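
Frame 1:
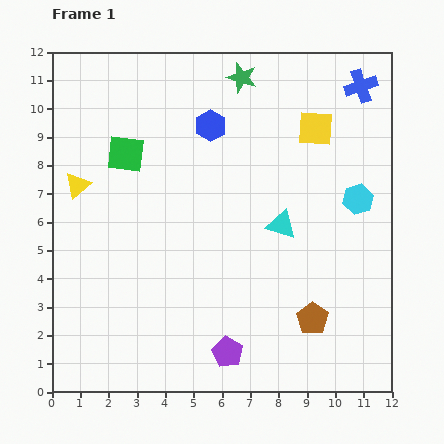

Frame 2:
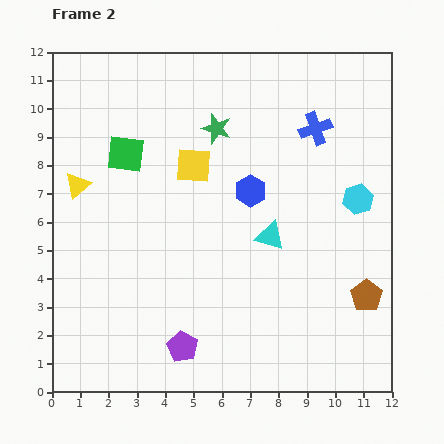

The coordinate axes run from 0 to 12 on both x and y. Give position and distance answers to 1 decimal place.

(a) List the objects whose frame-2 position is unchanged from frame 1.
the yellow triangle, the cyan hexagon, the green square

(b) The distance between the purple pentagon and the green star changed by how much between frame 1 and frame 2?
-1.9

Distance in frame 1: 9.7. Distance in frame 2: 7.8.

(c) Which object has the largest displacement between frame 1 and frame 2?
the yellow square

(moved 4.5; next 2.7)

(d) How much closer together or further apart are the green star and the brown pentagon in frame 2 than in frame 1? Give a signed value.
-1.0

Distance in frame 1: 8.9. Distance in frame 2: 7.9.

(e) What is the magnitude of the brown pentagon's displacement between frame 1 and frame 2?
2.1

The brown pentagon moved from (9.2, 2.6) to (11.1, 3.4), a distance of √(1.9² + 0.8²) ≈ 2.1.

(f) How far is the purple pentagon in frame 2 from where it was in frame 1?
1.6

The purple pentagon moved from (6.2, 1.4) to (4.6, 1.6), a distance of √(1.6² + 0.2²) ≈ 1.6.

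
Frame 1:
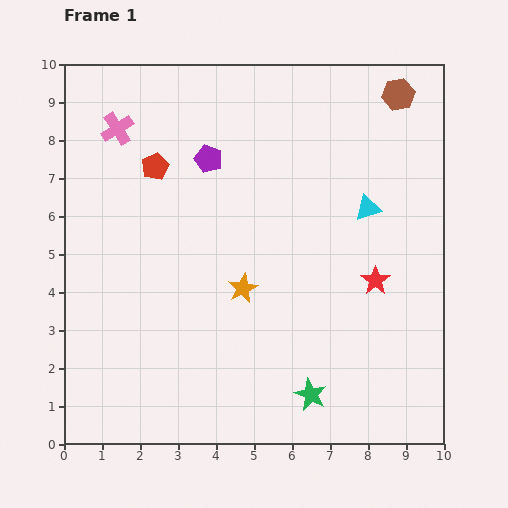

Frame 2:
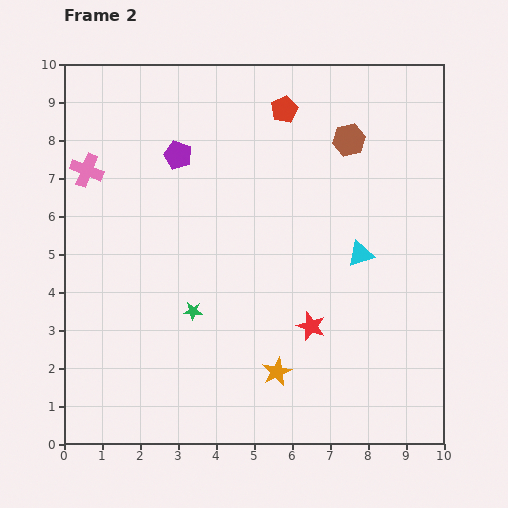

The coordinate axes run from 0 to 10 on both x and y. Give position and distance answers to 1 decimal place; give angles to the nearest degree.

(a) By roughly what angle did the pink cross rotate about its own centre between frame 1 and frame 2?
36° counter-clockwise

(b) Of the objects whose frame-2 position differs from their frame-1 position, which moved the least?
the purple pentagon

(moved 0.8)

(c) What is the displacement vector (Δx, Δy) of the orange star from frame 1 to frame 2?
(0.9, -2.2)

The orange star was at (4.7, 4.1) in frame 1 and (5.6, 1.9) in frame 2.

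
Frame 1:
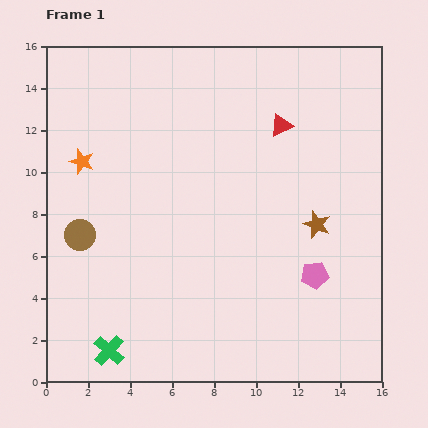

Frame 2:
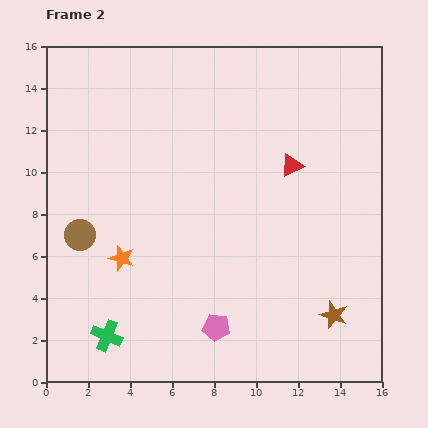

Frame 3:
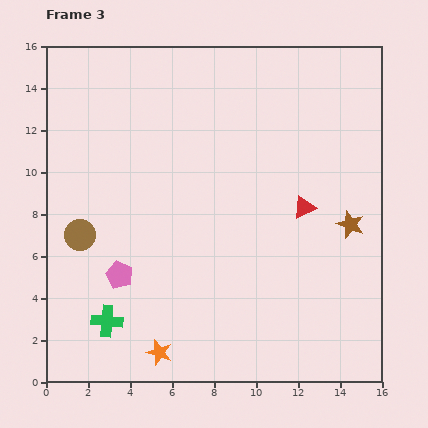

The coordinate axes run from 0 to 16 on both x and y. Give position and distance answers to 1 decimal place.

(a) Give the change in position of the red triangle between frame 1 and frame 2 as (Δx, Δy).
(0.5, -1.9)

The red triangle was at (11.2, 12.2) in frame 1 and (11.7, 10.3) in frame 2.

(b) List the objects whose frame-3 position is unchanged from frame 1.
the brown circle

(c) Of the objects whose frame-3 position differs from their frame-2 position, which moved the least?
the green cross

(moved 0.7)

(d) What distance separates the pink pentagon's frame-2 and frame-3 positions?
5.2

The pink pentagon moved from (8.1, 2.6) to (3.5, 5.1), a distance of √(4.6² + 2.5²) ≈ 5.2.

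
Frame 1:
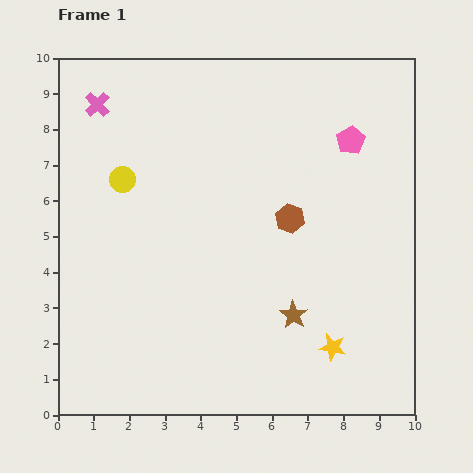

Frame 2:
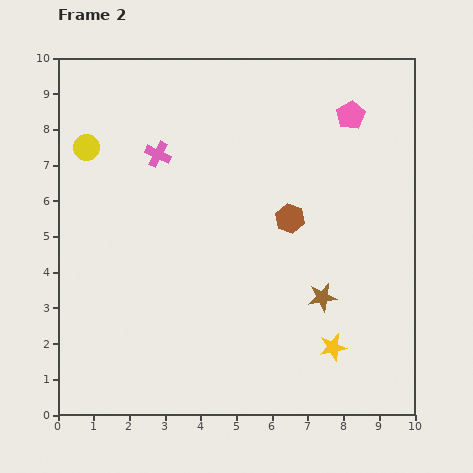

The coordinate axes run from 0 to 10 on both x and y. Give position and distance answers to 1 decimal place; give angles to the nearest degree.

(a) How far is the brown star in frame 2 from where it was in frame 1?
0.9

The brown star moved from (6.6, 2.8) to (7.4, 3.3), a distance of √(0.8² + 0.5²) ≈ 0.9.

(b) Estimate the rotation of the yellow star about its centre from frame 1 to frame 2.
23° counter-clockwise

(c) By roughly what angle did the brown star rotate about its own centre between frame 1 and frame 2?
29° clockwise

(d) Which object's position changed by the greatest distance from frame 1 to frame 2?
the pink cross

(moved 2.2; next 1.3)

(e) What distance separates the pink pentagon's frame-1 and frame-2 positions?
0.7

The pink pentagon moved from (8.2, 7.7) to (8.2, 8.4), a distance of √(0.0² + 0.7²) ≈ 0.7.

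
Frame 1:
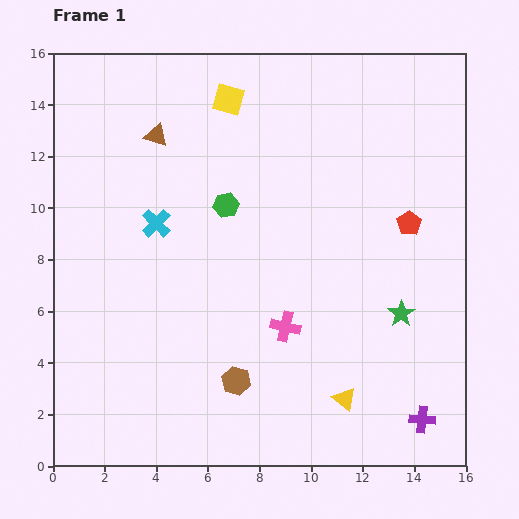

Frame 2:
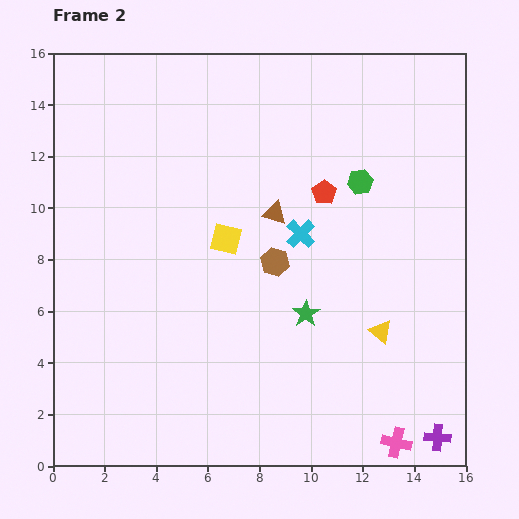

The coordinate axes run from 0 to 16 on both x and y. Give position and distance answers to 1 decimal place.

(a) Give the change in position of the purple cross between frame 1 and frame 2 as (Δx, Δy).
(0.6, -0.7)

The purple cross was at (14.3, 1.8) in frame 1 and (14.9, 1.1) in frame 2.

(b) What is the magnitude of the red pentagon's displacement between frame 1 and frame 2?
3.5

The red pentagon moved from (13.8, 9.4) to (10.5, 10.6), a distance of √(3.3² + 1.2²) ≈ 3.5.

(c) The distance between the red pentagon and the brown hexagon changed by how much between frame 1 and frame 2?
-5.8

Distance in frame 1: 9.1. Distance in frame 2: 3.3.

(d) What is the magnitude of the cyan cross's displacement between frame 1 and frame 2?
5.6

The cyan cross moved from (4.0, 9.4) to (9.6, 9.0), a distance of √(5.6² + 0.4²) ≈ 5.6.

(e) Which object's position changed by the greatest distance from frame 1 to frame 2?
the pink cross

(moved 6.2; next 5.6)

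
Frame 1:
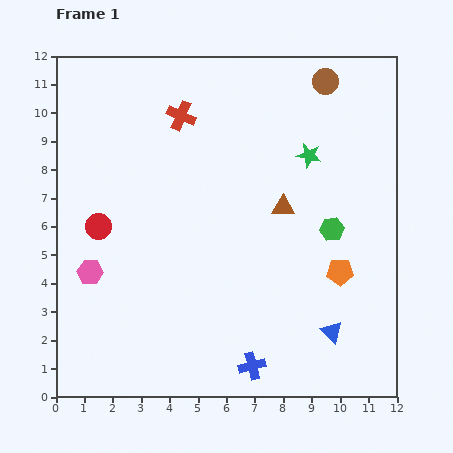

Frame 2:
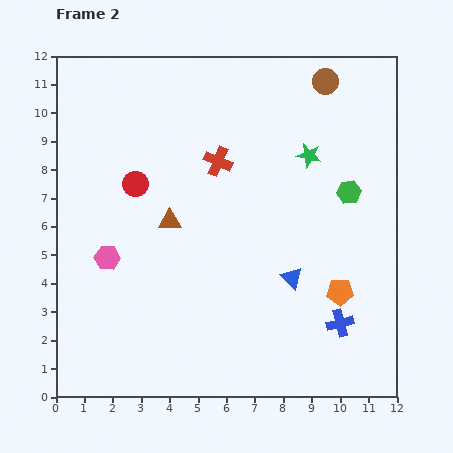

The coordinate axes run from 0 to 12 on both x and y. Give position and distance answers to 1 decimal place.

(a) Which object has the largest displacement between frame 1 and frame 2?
the brown triangle

(moved 4.0; next 3.4)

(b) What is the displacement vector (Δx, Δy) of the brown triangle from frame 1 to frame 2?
(-4.0, -0.5)

The brown triangle was at (8.0, 6.7) in frame 1 and (4.0, 6.2) in frame 2.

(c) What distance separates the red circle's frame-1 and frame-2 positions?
2.0

The red circle moved from (1.5, 6.0) to (2.8, 7.5), a distance of √(1.3² + 1.5²) ≈ 2.0.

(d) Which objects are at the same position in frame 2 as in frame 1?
the green star, the brown circle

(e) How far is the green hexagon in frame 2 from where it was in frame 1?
1.4

The green hexagon moved from (9.7, 5.9) to (10.3, 7.2), a distance of √(0.6² + 1.3²) ≈ 1.4.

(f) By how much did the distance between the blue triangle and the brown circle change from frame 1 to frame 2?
-1.8

Distance in frame 1: 8.8. Distance in frame 2: 7.0.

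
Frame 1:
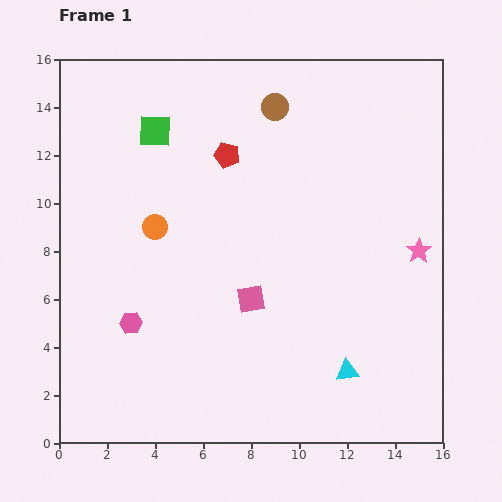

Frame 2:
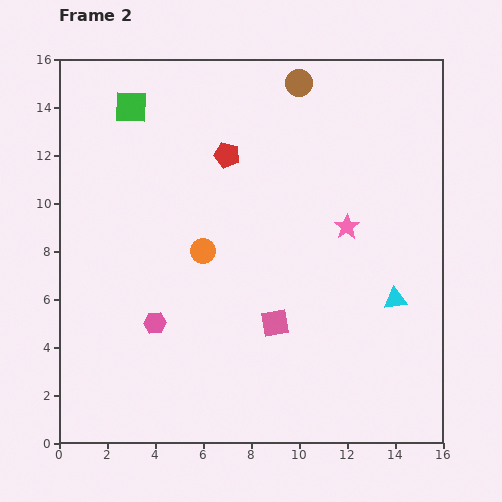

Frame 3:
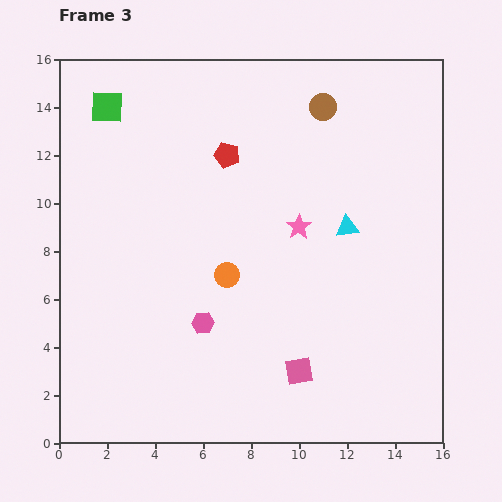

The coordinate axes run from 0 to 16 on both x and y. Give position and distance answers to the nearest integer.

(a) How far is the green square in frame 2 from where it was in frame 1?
1

The green square moved from (4, 13) to (3, 14), a distance of √(1² + 1²) ≈ 1.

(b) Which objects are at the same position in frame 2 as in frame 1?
the red pentagon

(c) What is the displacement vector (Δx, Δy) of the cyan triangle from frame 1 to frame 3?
(0, 6)

The cyan triangle was at (12, 3) in frame 1 and (12, 9) in frame 3.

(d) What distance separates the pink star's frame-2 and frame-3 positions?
2

The pink star moved from (12, 9) to (10, 9), a distance of √(2² + 0²) ≈ 2.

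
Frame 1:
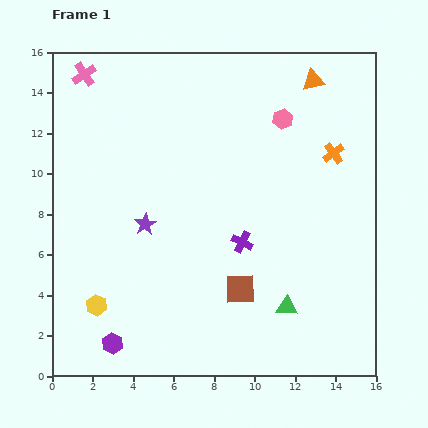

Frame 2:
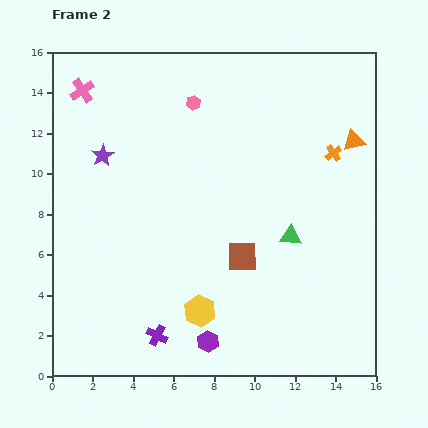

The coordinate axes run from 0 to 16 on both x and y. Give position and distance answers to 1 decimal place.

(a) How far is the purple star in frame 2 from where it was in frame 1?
4.0

The purple star moved from (4.6, 7.5) to (2.5, 10.9), a distance of √(2.1² + 3.4²) ≈ 4.0.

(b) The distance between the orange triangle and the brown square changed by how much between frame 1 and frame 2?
-3.0

Distance in frame 1: 10.9. Distance in frame 2: 7.9.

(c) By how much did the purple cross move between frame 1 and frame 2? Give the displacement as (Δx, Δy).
(-4.2, -4.6)

The purple cross was at (9.4, 6.6) in frame 1 and (5.2, 2.0) in frame 2.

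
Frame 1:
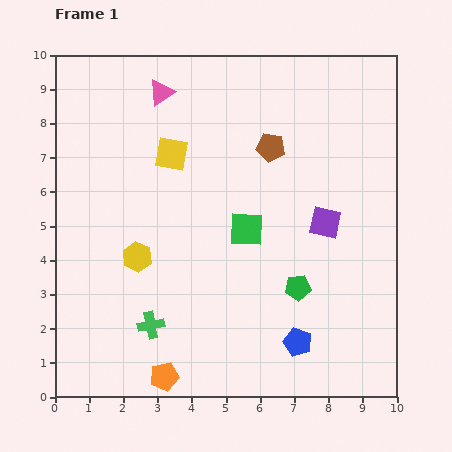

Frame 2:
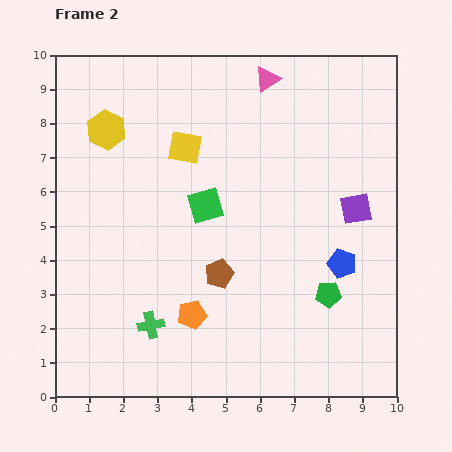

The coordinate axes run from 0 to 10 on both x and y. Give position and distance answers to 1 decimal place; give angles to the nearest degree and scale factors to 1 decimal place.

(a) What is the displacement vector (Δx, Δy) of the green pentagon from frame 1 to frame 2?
(0.9, -0.2)

The green pentagon was at (7.1, 3.2) in frame 1 and (8.0, 3.0) in frame 2.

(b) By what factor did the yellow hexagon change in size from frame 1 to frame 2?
1.3×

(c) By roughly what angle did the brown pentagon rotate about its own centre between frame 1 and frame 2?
30° counter-clockwise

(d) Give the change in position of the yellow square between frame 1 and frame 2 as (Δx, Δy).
(0.4, 0.2)

The yellow square was at (3.4, 7.1) in frame 1 and (3.8, 7.3) in frame 2.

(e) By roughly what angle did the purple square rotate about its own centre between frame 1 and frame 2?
22° counter-clockwise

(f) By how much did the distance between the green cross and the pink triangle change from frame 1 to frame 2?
+1.2

Distance in frame 1: 6.8. Distance in frame 2: 8.0.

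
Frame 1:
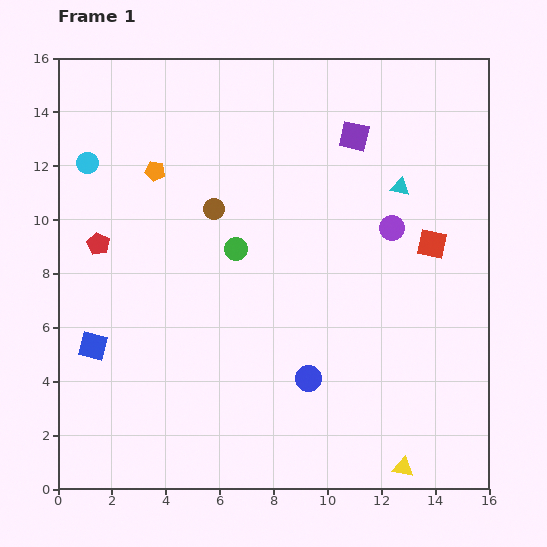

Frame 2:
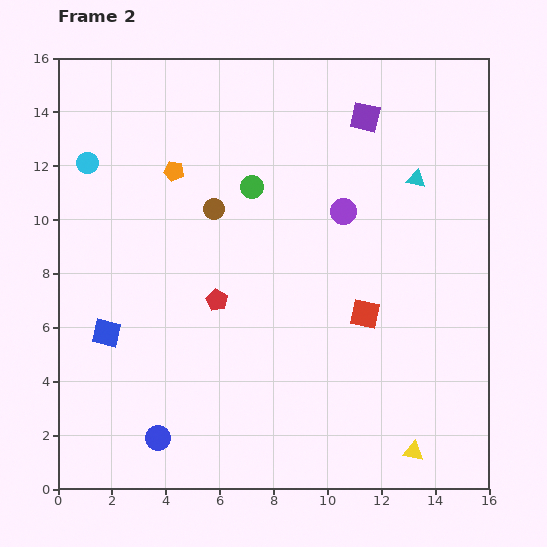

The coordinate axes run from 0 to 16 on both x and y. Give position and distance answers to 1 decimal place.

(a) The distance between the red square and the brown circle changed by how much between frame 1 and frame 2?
-1.4

Distance in frame 1: 8.2. Distance in frame 2: 6.8.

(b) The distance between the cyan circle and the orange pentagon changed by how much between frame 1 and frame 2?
+0.7

Distance in frame 1: 2.5. Distance in frame 2: 3.2.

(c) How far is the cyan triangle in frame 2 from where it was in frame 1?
0.7

The cyan triangle moved from (12.7, 11.2) to (13.3, 11.5), a distance of √(0.6² + 0.3²) ≈ 0.7.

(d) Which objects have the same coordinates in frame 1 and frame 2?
the brown circle, the cyan circle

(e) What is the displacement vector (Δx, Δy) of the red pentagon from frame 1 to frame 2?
(4.4, -2.1)

The red pentagon was at (1.5, 9.1) in frame 1 and (5.9, 7.0) in frame 2.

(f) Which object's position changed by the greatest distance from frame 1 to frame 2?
the blue circle

(moved 6.0; next 4.9)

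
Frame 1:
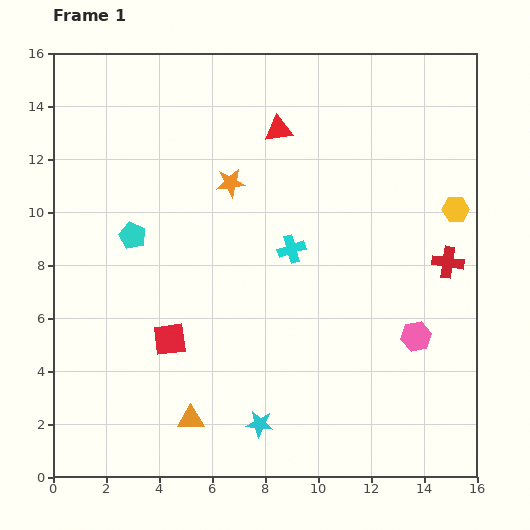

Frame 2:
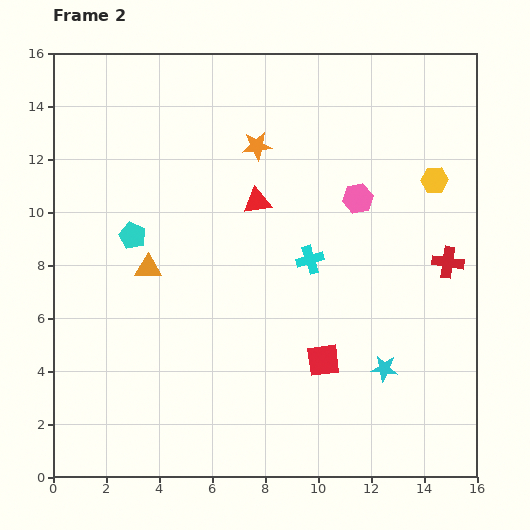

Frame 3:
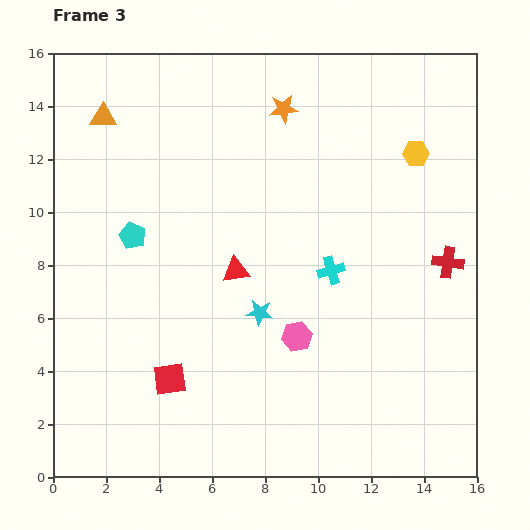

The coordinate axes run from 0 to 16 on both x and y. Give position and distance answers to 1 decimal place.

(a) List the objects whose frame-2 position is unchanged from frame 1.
the cyan pentagon, the red cross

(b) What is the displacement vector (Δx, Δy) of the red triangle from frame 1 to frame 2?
(-0.8, -2.7)

The red triangle was at (8.5, 13.1) in frame 1 and (7.7, 10.4) in frame 2.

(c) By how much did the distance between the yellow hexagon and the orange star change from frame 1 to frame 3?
-3.3

Distance in frame 1: 8.6. Distance in frame 3: 5.3.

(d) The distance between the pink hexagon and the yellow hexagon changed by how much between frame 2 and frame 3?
+5.2

Distance in frame 2: 3.0. Distance in frame 3: 8.2.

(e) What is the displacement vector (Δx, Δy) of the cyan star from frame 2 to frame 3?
(-4.7, 2.1)

The cyan star was at (12.5, 4.1) in frame 2 and (7.8, 6.2) in frame 3.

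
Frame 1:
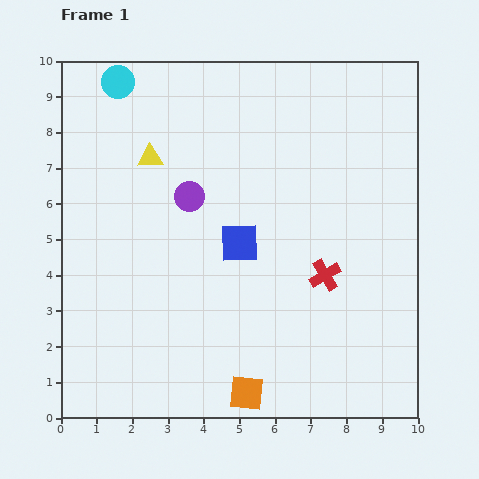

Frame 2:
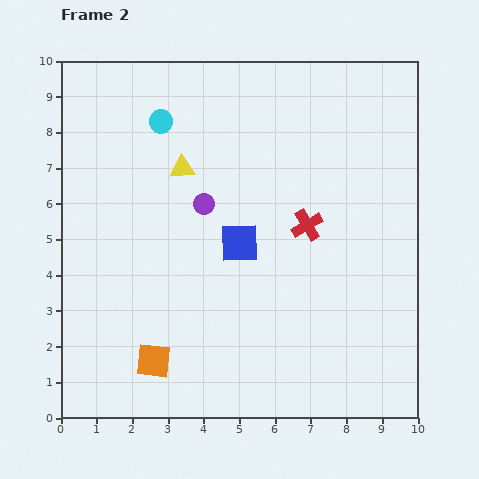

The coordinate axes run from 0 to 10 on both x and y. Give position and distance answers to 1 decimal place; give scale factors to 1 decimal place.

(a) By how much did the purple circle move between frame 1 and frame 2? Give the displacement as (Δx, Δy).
(0.4, -0.2)

The purple circle was at (3.6, 6.2) in frame 1 and (4.0, 6.0) in frame 2.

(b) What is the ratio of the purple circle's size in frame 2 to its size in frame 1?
0.7×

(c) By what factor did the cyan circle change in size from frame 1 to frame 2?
0.7×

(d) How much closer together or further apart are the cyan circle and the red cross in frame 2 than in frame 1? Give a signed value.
-2.9

Distance in frame 1: 7.9. Distance in frame 2: 5.0.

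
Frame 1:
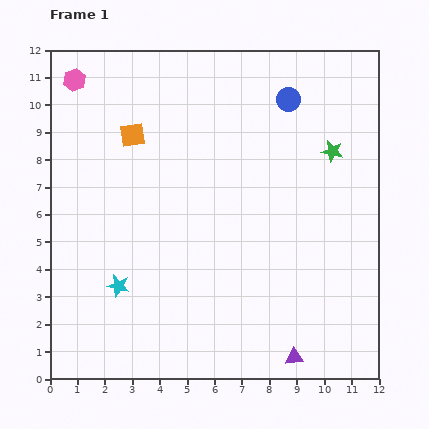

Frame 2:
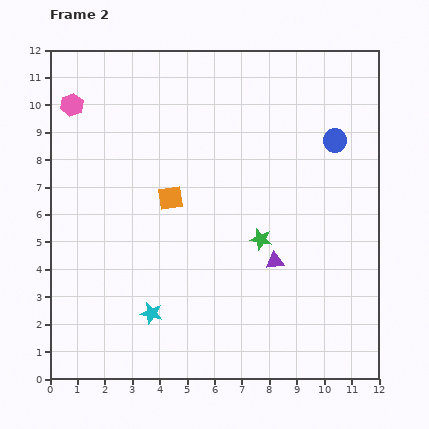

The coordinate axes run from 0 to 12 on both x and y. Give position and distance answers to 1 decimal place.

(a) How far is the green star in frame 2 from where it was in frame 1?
4.1

The green star moved from (10.3, 8.3) to (7.7, 5.1), a distance of √(2.6² + 3.2²) ≈ 4.1.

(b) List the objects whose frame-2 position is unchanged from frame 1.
none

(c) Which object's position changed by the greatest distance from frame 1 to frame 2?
the green star

(moved 4.1; next 3.6)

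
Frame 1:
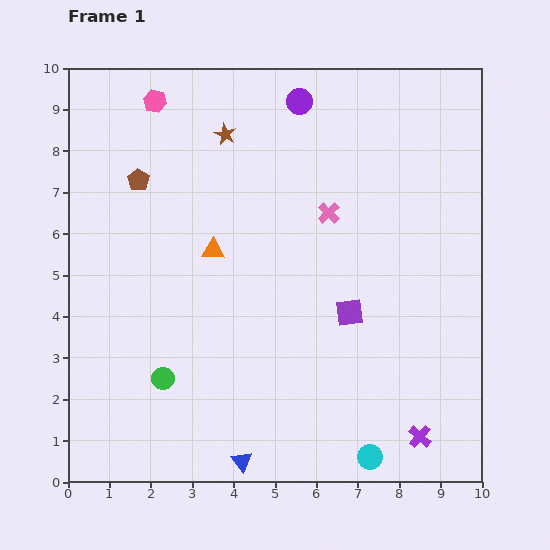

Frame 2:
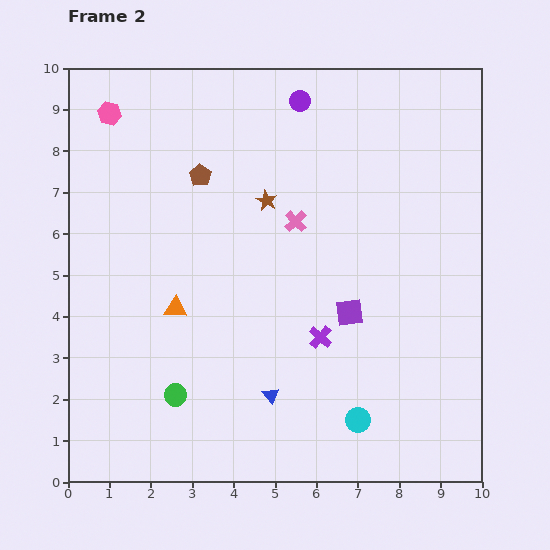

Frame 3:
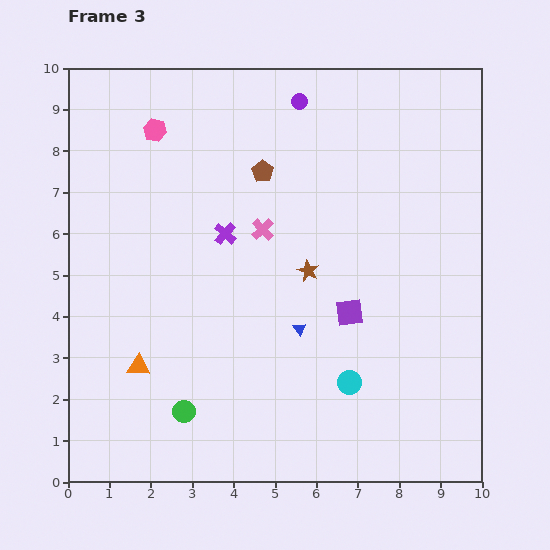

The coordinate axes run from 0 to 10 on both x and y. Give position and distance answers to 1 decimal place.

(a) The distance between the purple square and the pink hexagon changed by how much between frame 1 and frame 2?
+0.6

Distance in frame 1: 6.9. Distance in frame 2: 7.5.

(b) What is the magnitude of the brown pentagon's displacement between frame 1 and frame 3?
3.0

The brown pentagon moved from (1.7, 7.3) to (4.7, 7.5), a distance of √(3.0² + 0.2²) ≈ 3.0.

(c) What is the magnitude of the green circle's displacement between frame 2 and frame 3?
0.4

The green circle moved from (2.6, 2.1) to (2.8, 1.7), a distance of √(0.2² + 0.4²) ≈ 0.4.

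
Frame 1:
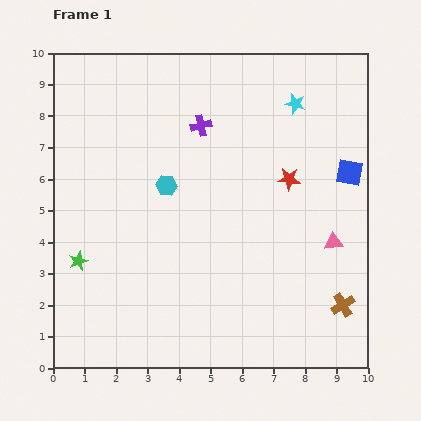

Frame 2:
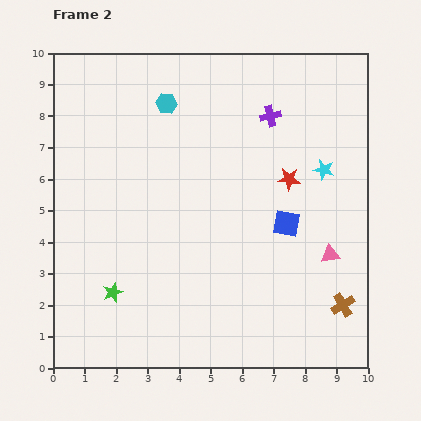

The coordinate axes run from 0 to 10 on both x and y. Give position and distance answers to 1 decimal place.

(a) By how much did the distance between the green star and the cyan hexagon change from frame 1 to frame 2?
+2.5

Distance in frame 1: 3.7. Distance in frame 2: 6.2.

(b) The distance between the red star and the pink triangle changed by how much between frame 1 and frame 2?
+0.3

Distance in frame 1: 2.4. Distance in frame 2: 2.7.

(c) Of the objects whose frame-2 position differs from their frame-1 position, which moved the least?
the pink triangle

(moved 0.4)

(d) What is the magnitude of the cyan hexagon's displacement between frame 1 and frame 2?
2.6

The cyan hexagon moved from (3.6, 5.8) to (3.6, 8.4), a distance of √(0.0² + 2.6²) ≈ 2.6.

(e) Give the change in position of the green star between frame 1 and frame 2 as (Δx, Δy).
(1.1, -1.0)

The green star was at (0.8, 3.4) in frame 1 and (1.9, 2.4) in frame 2.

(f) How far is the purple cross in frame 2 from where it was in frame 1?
2.2

The purple cross moved from (4.7, 7.7) to (6.9, 8.0), a distance of √(2.2² + 0.3²) ≈ 2.2.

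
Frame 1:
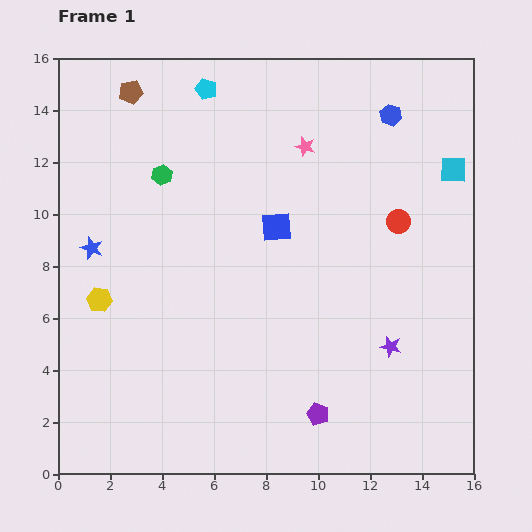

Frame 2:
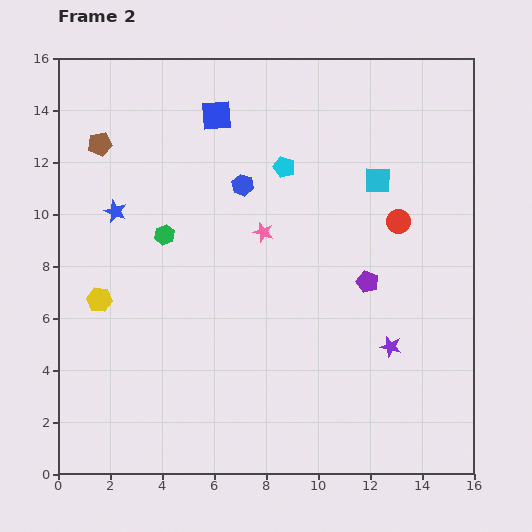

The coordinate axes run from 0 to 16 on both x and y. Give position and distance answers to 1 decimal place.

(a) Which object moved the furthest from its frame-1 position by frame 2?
the blue hexagon

(moved 6.3; next 5.4)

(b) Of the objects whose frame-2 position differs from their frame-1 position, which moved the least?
the blue star

(moved 1.7)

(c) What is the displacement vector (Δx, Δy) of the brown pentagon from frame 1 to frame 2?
(-1.2, -2.0)

The brown pentagon was at (2.8, 14.7) in frame 1 and (1.6, 12.7) in frame 2.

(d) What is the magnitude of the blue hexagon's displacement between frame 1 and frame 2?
6.3

The blue hexagon moved from (12.8, 13.8) to (7.1, 11.1), a distance of √(5.7² + 2.7²) ≈ 6.3.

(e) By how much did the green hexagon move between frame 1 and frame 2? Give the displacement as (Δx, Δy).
(0.1, -2.3)

The green hexagon was at (4.0, 11.5) in frame 1 and (4.1, 9.2) in frame 2.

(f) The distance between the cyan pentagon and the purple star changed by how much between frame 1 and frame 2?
-4.2

Distance in frame 1: 12.2. Distance in frame 2: 8.0.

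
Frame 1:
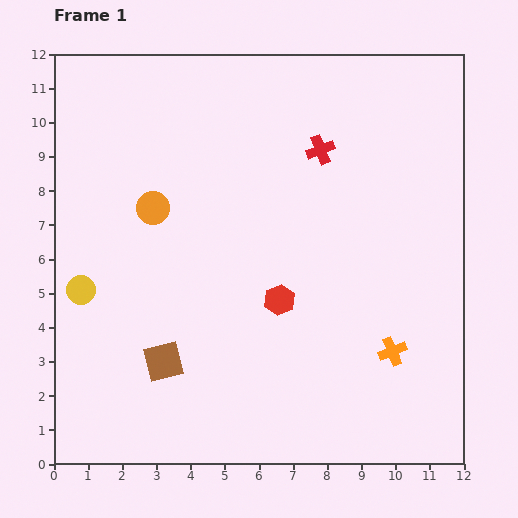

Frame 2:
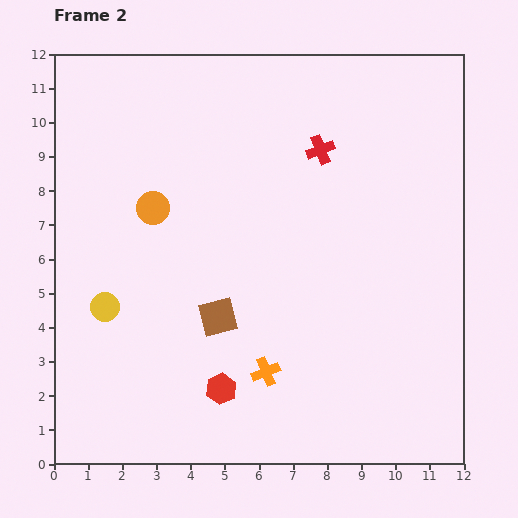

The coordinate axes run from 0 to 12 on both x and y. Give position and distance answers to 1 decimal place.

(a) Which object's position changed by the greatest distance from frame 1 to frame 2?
the orange cross

(moved 3.7; next 3.1)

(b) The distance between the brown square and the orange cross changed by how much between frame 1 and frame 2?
-4.6

Distance in frame 1: 6.7. Distance in frame 2: 2.1.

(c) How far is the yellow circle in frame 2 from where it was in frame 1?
0.9

The yellow circle moved from (0.8, 5.1) to (1.5, 4.6), a distance of √(0.7² + 0.5²) ≈ 0.9.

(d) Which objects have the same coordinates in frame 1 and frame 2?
the orange circle, the red cross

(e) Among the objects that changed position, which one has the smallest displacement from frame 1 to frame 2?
the yellow circle

(moved 0.9)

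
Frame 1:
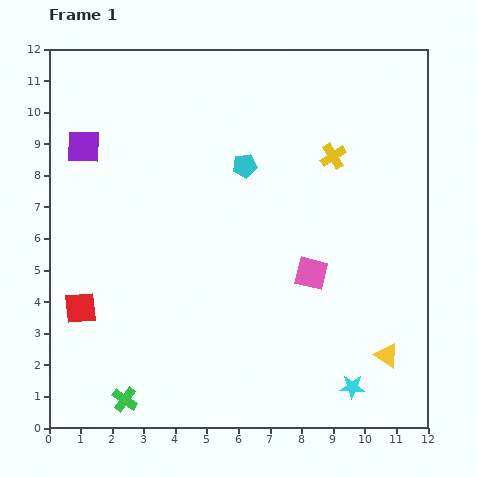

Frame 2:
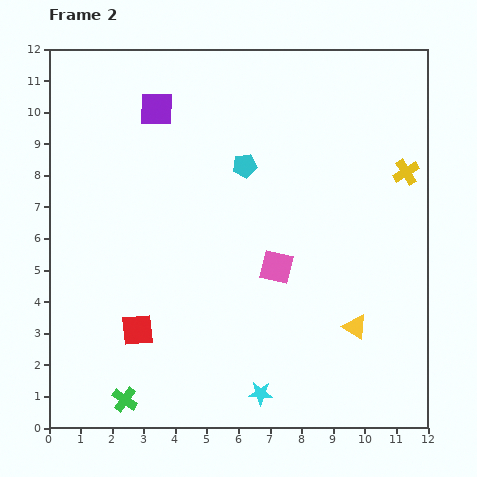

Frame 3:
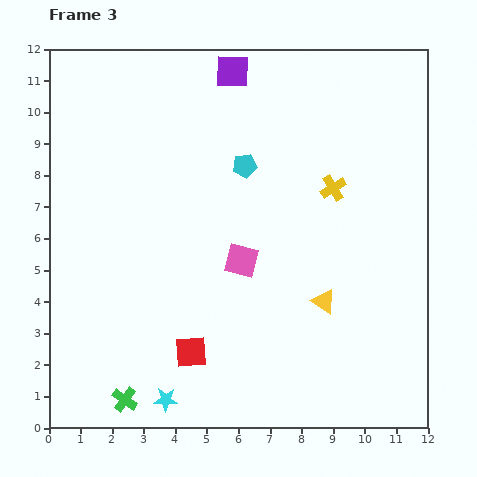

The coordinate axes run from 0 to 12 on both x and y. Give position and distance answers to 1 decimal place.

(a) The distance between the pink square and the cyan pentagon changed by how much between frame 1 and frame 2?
-0.6

Distance in frame 1: 4.0. Distance in frame 2: 3.4.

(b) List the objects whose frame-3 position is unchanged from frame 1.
the cyan pentagon, the green cross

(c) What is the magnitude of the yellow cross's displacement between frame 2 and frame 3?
2.4

The yellow cross moved from (11.3, 8.1) to (9.0, 7.6), a distance of √(2.3² + 0.5²) ≈ 2.4.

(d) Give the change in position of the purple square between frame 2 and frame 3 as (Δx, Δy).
(2.4, 1.2)

The purple square was at (3.4, 10.1) in frame 2 and (5.8, 11.3) in frame 3.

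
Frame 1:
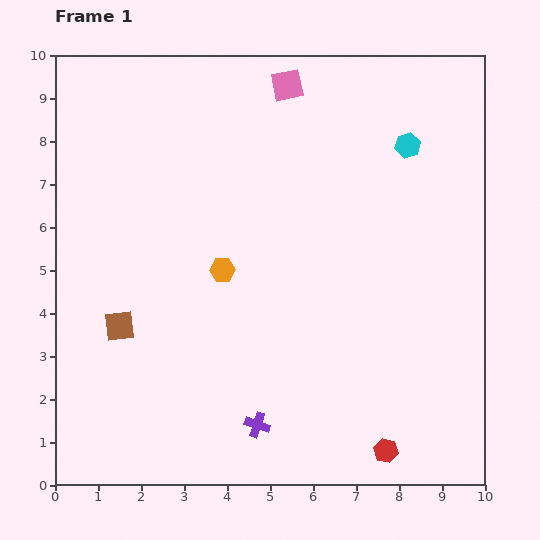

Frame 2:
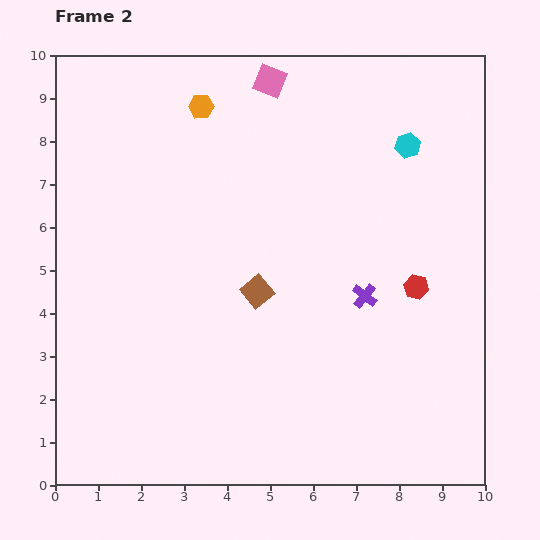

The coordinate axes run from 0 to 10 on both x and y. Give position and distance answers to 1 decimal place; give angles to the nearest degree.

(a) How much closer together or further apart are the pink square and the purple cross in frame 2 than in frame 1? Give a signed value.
-2.4

Distance in frame 1: 7.9. Distance in frame 2: 5.5.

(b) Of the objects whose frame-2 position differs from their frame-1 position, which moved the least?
the pink square

(moved 0.4)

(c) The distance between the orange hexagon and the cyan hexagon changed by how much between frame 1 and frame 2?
-0.3

Distance in frame 1: 5.2. Distance in frame 2: 4.9.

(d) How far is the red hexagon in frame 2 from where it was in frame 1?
3.9

The red hexagon moved from (7.7, 0.8) to (8.4, 4.6), a distance of √(0.7² + 3.8²) ≈ 3.9.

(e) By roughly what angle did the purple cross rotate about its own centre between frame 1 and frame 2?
20° clockwise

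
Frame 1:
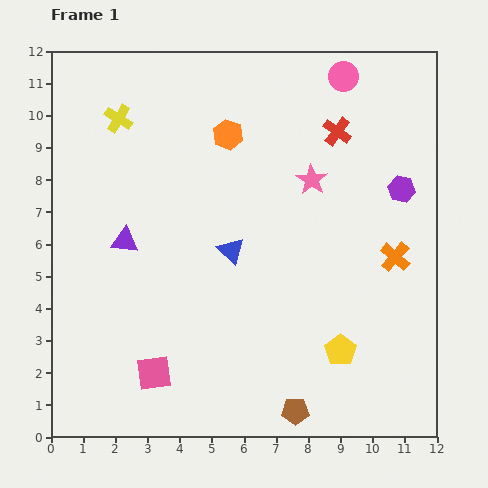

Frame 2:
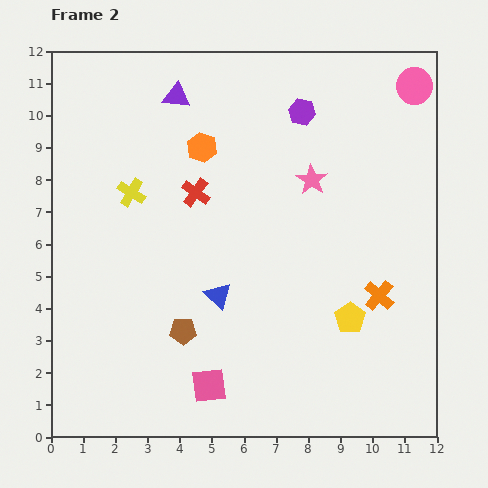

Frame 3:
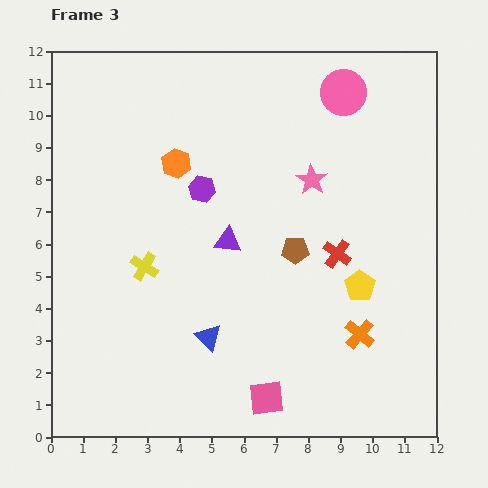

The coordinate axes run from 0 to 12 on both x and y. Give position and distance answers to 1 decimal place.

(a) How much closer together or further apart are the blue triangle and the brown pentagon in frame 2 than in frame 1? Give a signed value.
-3.8

Distance in frame 1: 5.4. Distance in frame 2: 1.6.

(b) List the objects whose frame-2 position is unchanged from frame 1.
the pink star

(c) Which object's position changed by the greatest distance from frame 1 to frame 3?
the purple hexagon

(moved 6.2; next 5.0)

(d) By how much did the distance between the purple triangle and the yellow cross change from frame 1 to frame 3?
-1.1

Distance in frame 1: 3.8. Distance in frame 3: 2.7.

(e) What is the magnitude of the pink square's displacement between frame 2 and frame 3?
1.8

The pink square moved from (4.9, 1.6) to (6.7, 1.2), a distance of √(1.8² + 0.4²) ≈ 1.8.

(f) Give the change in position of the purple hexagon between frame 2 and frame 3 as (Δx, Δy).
(-3.1, -2.4)

The purple hexagon was at (7.8, 10.1) in frame 2 and (4.7, 7.7) in frame 3.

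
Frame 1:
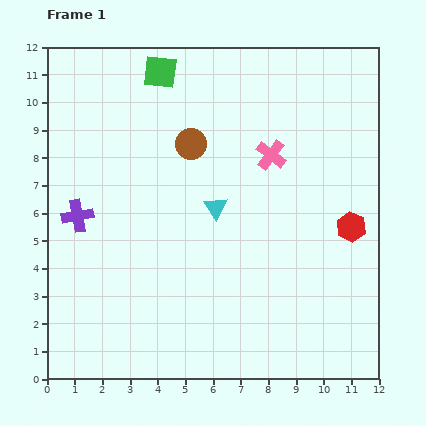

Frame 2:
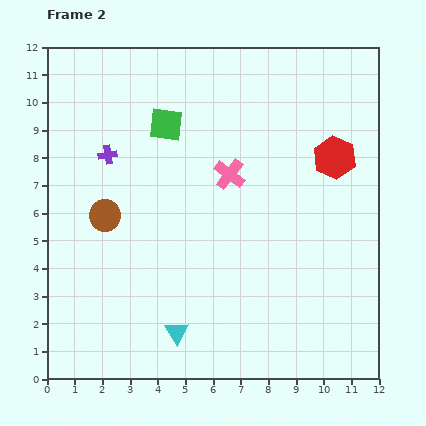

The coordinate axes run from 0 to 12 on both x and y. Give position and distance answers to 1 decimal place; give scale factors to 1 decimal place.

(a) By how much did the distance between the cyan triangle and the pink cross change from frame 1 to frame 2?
+3.2

Distance in frame 1: 2.8. Distance in frame 2: 6.0.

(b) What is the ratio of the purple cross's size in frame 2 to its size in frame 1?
0.6×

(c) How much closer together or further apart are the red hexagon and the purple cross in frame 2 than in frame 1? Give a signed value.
-1.7

Distance in frame 1: 9.9. Distance in frame 2: 8.2.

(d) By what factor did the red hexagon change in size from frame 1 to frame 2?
1.5×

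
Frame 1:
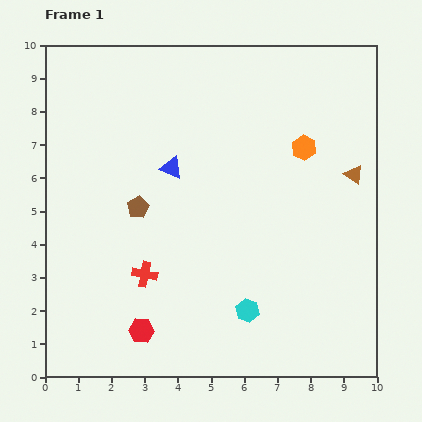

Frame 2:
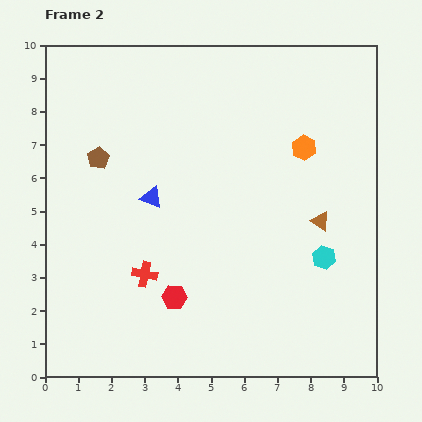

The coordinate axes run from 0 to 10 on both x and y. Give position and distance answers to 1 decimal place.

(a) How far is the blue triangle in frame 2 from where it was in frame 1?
1.1

The blue triangle moved from (3.8, 6.3) to (3.2, 5.4), a distance of √(0.6² + 0.9²) ≈ 1.1.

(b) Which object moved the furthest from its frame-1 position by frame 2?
the cyan hexagon

(moved 2.8; next 1.9)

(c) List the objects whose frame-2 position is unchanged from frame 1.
the red cross, the orange hexagon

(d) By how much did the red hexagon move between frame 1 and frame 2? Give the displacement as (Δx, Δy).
(1.0, 1.0)

The red hexagon was at (2.9, 1.4) in frame 1 and (3.9, 2.4) in frame 2.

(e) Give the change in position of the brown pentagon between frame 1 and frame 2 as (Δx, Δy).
(-1.2, 1.5)

The brown pentagon was at (2.8, 5.1) in frame 1 and (1.6, 6.6) in frame 2.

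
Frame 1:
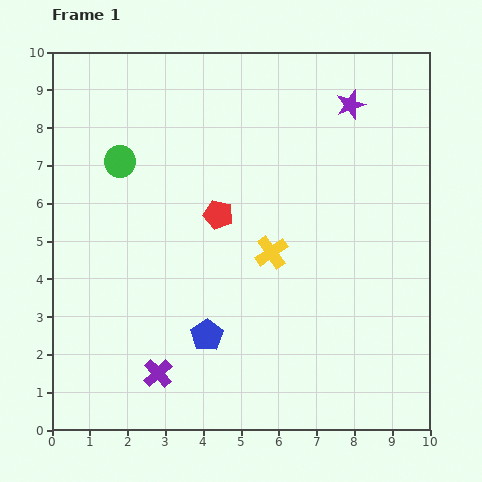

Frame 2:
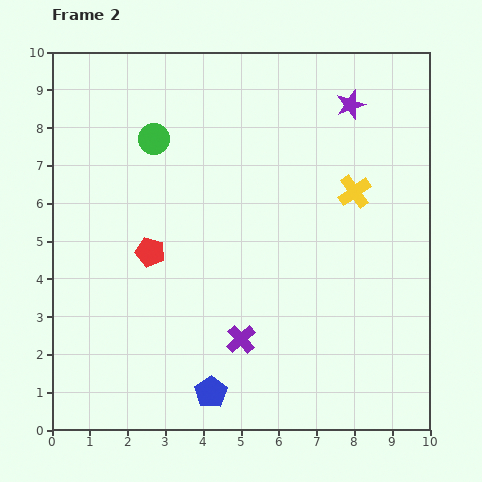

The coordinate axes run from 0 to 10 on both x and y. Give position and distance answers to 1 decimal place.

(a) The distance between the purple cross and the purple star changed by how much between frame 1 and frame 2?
-1.9

Distance in frame 1: 8.7. Distance in frame 2: 6.8.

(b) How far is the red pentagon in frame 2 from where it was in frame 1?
2.1

The red pentagon moved from (4.4, 5.7) to (2.6, 4.7), a distance of √(1.8² + 1.0²) ≈ 2.1.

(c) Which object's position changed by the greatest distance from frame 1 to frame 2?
the yellow cross

(moved 2.7; next 2.4)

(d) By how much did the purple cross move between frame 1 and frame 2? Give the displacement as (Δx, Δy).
(2.2, 0.9)

The purple cross was at (2.8, 1.5) in frame 1 and (5.0, 2.4) in frame 2.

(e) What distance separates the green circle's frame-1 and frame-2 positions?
1.1

The green circle moved from (1.8, 7.1) to (2.7, 7.7), a distance of √(0.9² + 0.6²) ≈ 1.1.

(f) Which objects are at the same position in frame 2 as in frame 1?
the purple star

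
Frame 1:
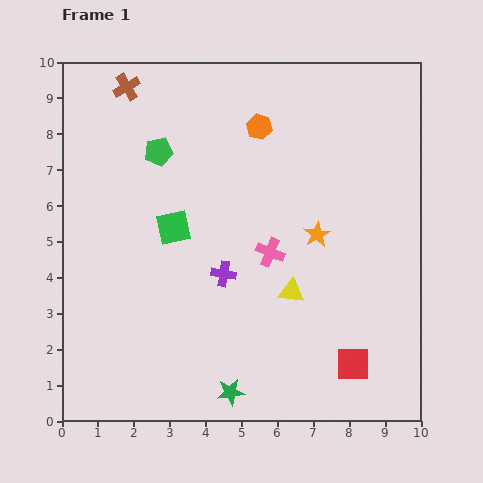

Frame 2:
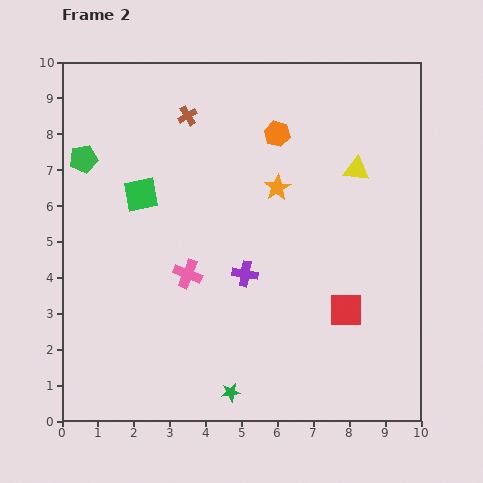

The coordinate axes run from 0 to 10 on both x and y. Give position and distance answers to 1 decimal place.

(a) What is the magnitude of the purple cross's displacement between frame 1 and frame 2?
0.6

The purple cross moved from (4.5, 4.1) to (5.1, 4.1), a distance of √(0.6² + 0.0²) ≈ 0.6.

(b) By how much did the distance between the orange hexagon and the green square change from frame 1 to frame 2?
+0.5

Distance in frame 1: 3.7. Distance in frame 2: 4.2.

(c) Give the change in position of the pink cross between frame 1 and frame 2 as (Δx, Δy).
(-2.3, -0.6)

The pink cross was at (5.8, 4.7) in frame 1 and (3.5, 4.1) in frame 2.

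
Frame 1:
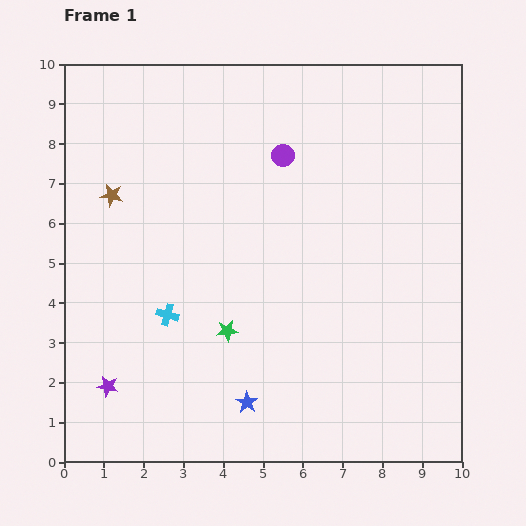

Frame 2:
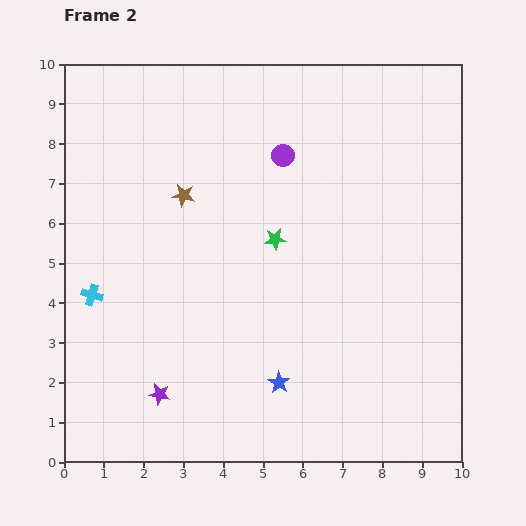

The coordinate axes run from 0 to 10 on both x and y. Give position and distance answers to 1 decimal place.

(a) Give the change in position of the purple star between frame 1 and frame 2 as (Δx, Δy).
(1.3, -0.2)

The purple star was at (1.1, 1.9) in frame 1 and (2.4, 1.7) in frame 2.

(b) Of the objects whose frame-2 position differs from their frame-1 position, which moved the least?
the blue star

(moved 0.9)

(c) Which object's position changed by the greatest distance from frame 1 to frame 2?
the green star

(moved 2.6; next 2.0)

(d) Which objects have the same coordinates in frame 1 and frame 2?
the purple circle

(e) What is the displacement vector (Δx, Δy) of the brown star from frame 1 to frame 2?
(1.8, 0.0)

The brown star was at (1.2, 6.7) in frame 1 and (3.0, 6.7) in frame 2.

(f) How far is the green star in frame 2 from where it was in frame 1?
2.6

The green star moved from (4.1, 3.3) to (5.3, 5.6), a distance of √(1.2² + 2.3²) ≈ 2.6.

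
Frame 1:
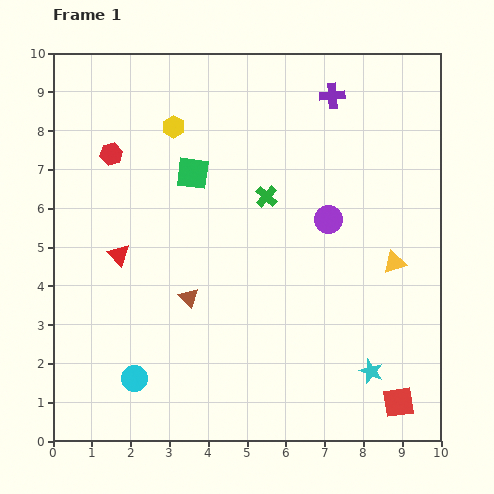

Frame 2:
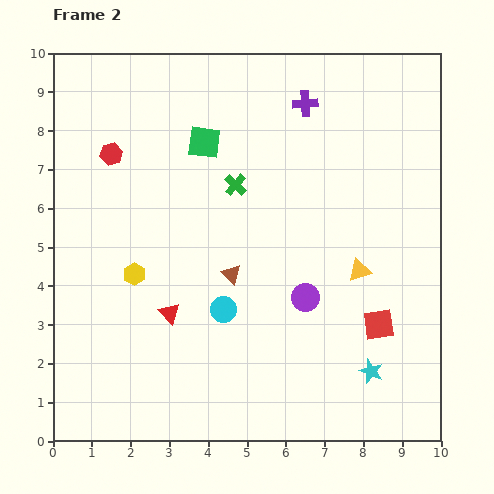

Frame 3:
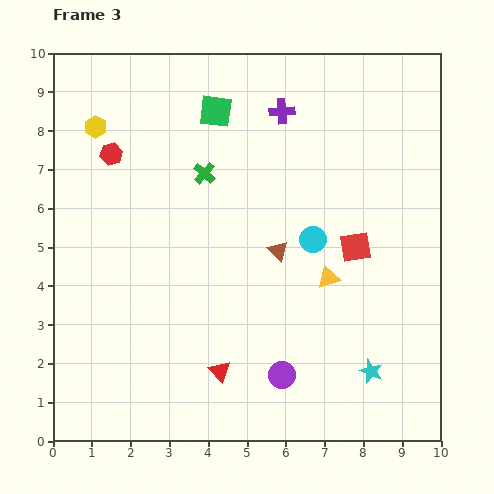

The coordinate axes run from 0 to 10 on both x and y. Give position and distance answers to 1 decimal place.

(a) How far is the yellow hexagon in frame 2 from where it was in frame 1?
3.9

The yellow hexagon moved from (3.1, 8.1) to (2.1, 4.3), a distance of √(1.0² + 3.8²) ≈ 3.9.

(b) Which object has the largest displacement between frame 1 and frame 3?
the cyan circle

(moved 5.8; next 4.2)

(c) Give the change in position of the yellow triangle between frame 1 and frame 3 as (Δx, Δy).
(-1.7, -0.4)

The yellow triangle was at (8.8, 4.6) in frame 1 and (7.1, 4.2) in frame 3.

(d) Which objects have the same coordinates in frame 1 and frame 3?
the cyan star, the red hexagon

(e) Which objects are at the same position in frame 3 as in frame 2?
the cyan star, the red hexagon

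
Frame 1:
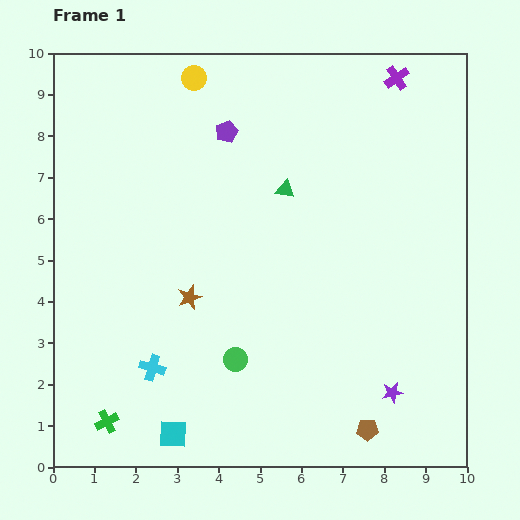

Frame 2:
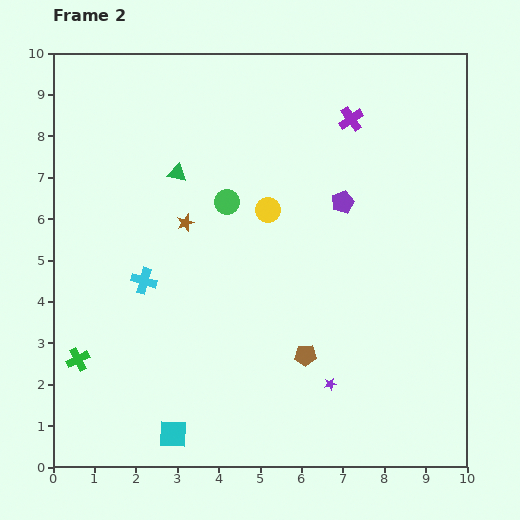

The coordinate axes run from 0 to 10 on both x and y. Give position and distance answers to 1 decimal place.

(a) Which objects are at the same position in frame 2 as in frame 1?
the cyan square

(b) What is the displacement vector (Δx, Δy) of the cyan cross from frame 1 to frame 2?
(-0.2, 2.1)

The cyan cross was at (2.4, 2.4) in frame 1 and (2.2, 4.5) in frame 2.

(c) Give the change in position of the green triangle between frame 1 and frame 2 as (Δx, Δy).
(-2.6, 0.4)

The green triangle was at (5.6, 6.7) in frame 1 and (3.0, 7.1) in frame 2.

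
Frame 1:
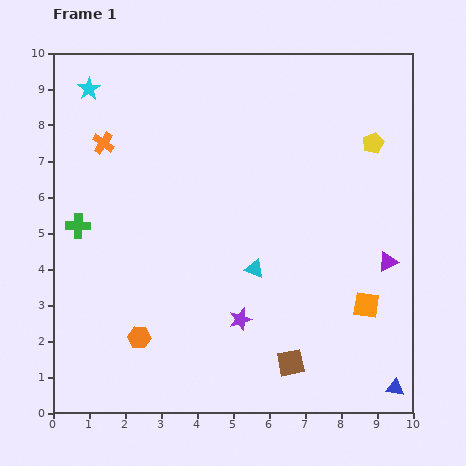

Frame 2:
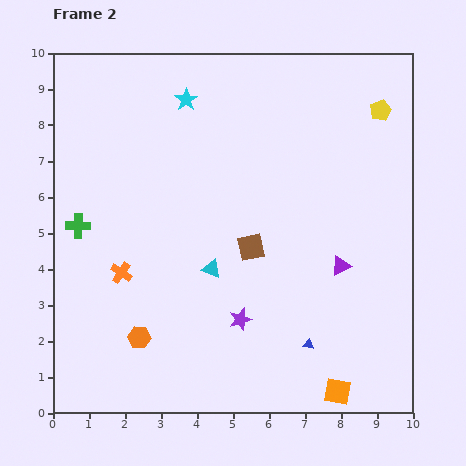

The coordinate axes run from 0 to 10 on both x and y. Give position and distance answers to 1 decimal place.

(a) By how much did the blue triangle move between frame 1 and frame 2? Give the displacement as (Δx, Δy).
(-2.4, 1.2)

The blue triangle was at (9.5, 0.7) in frame 1 and (7.1, 1.9) in frame 2.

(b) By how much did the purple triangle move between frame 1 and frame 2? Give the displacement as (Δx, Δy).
(-1.3, -0.1)

The purple triangle was at (9.3, 4.2) in frame 1 and (8.0, 4.1) in frame 2.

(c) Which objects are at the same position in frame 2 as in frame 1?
the green cross, the purple star, the orange hexagon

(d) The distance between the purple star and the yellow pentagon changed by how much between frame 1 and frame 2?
+0.9

Distance in frame 1: 6.1. Distance in frame 2: 7.0.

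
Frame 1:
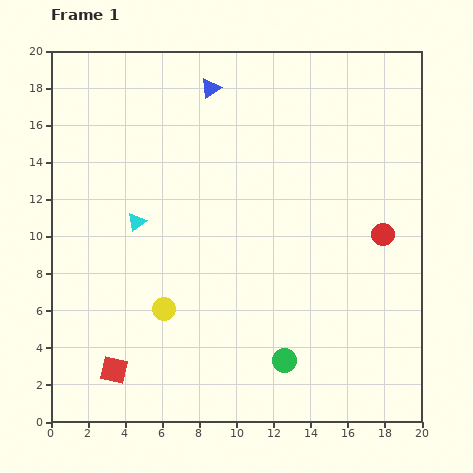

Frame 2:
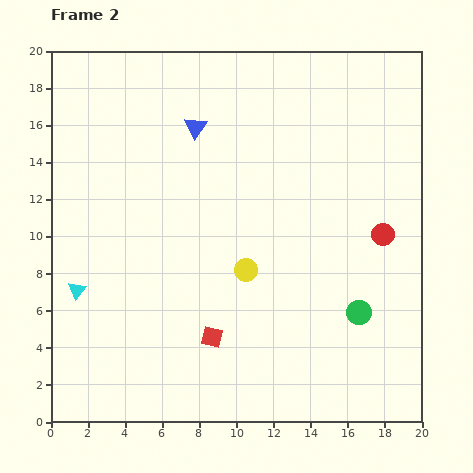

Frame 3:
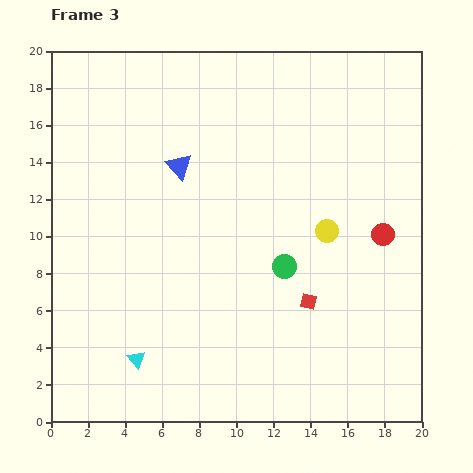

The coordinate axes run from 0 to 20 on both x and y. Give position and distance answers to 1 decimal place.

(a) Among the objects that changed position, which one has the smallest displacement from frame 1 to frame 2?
the blue triangle

(moved 2.2)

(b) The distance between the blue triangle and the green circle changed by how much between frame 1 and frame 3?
-7.3

Distance in frame 1: 15.2. Distance in frame 3: 7.9.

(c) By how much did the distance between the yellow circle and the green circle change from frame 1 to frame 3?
-4.1

Distance in frame 1: 7.1. Distance in frame 3: 3.0.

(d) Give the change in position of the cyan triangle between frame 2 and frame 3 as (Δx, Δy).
(3.2, -3.7)

The cyan triangle was at (1.4, 7.1) in frame 2 and (4.6, 3.4) in frame 3.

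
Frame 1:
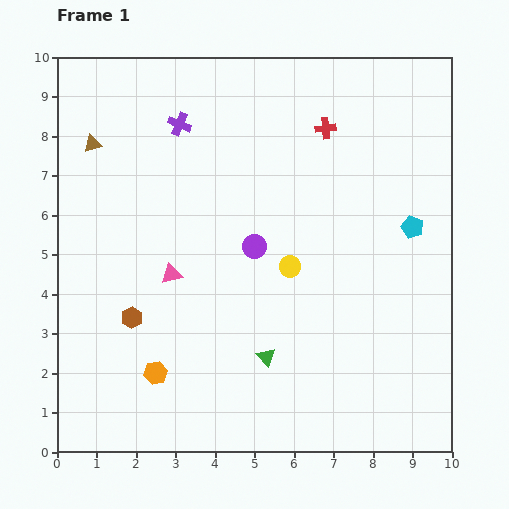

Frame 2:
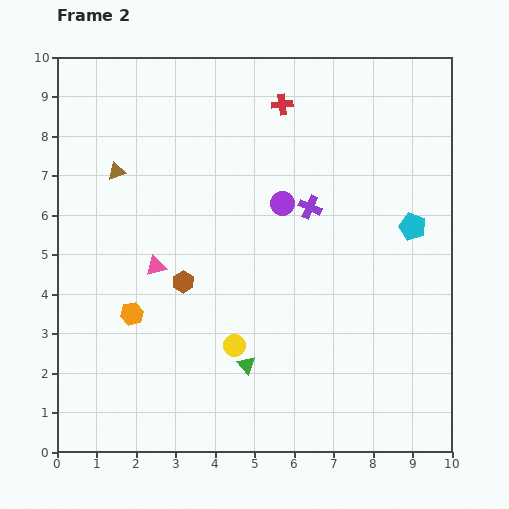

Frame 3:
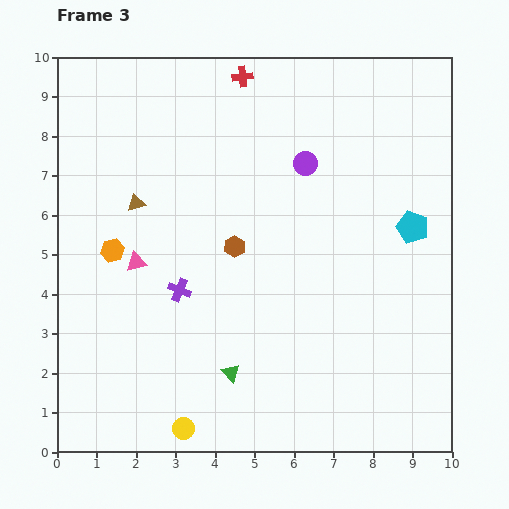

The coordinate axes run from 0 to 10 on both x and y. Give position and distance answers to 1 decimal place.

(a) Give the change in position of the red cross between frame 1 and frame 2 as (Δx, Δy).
(-1.1, 0.6)

The red cross was at (6.8, 8.2) in frame 1 and (5.7, 8.8) in frame 2.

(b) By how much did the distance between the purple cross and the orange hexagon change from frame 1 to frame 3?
-4.3

Distance in frame 1: 6.3. Distance in frame 3: 2.0.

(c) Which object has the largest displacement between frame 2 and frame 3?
the purple cross

(moved 3.9; next 2.5)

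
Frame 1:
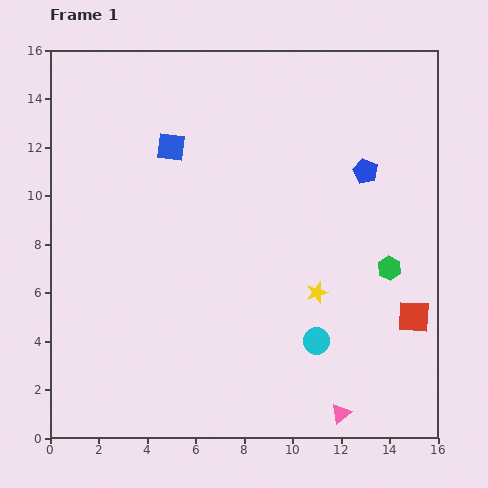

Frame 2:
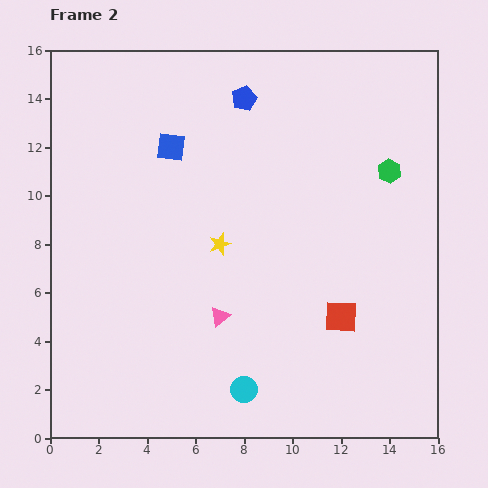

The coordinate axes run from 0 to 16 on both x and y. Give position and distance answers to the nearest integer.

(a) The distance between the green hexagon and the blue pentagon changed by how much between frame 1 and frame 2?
+3

Distance in frame 1: 4. Distance in frame 2: 7.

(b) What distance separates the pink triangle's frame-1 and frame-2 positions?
6

The pink triangle moved from (12, 1) to (7, 5), a distance of √(5² + 4²) ≈ 6.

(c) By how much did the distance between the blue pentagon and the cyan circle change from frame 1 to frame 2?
+5

Distance in frame 1: 7. Distance in frame 2: 12.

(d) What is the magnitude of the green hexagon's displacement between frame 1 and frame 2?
4

The green hexagon moved from (14, 7) to (14, 11), a distance of √(0² + 4²) ≈ 4.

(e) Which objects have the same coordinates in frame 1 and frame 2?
the blue square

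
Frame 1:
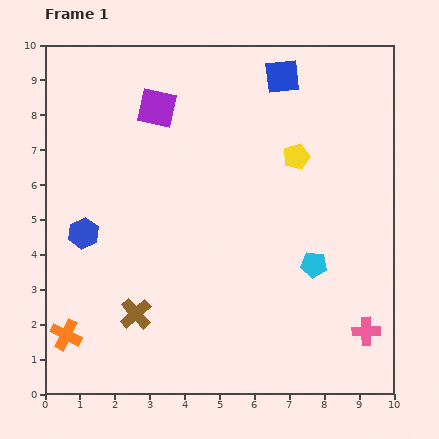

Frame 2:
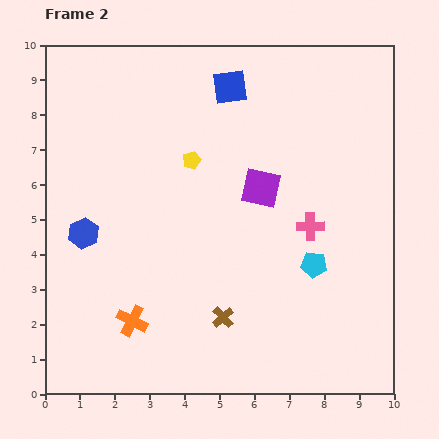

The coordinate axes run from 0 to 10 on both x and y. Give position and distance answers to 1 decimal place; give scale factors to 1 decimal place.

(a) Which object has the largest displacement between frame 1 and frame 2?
the purple square

(moved 3.8; next 3.4)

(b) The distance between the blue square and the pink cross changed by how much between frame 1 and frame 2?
-3.1

Distance in frame 1: 7.7. Distance in frame 2: 4.6.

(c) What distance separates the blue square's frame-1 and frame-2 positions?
1.5

The blue square moved from (6.8, 9.1) to (5.3, 8.8), a distance of √(1.5² + 0.3²) ≈ 1.5.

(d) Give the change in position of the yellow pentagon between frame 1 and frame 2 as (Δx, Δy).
(-3.0, -0.1)

The yellow pentagon was at (7.2, 6.8) in frame 1 and (4.2, 6.7) in frame 2.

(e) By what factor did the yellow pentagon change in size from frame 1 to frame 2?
0.7×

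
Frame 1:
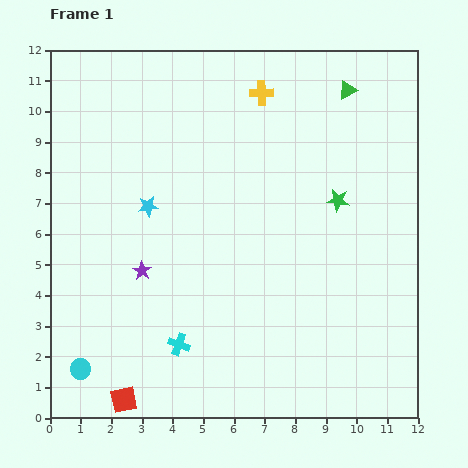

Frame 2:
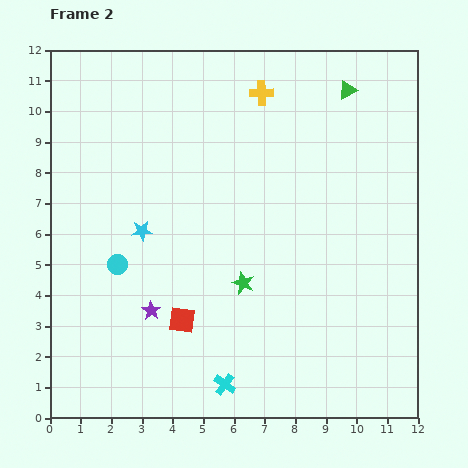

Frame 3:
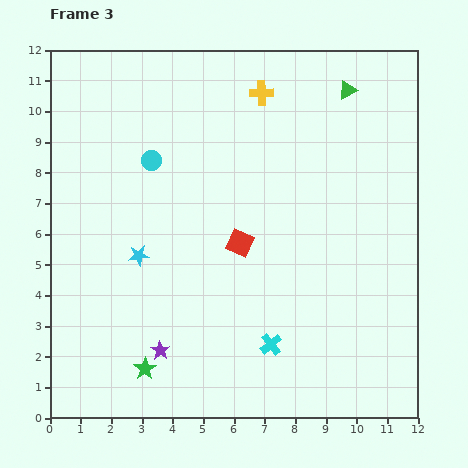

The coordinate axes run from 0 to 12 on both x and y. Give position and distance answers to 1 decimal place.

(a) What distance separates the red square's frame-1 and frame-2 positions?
3.2

The red square moved from (2.4, 0.6) to (4.3, 3.2), a distance of √(1.9² + 2.6²) ≈ 3.2.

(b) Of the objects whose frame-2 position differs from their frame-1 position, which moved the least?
the cyan star

(moved 0.8)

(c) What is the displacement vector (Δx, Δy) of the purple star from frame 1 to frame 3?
(0.6, -2.6)

The purple star was at (3.0, 4.8) in frame 1 and (3.6, 2.2) in frame 3.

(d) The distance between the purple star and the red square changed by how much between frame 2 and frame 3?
+3.4

Distance in frame 2: 1.0. Distance in frame 3: 4.4.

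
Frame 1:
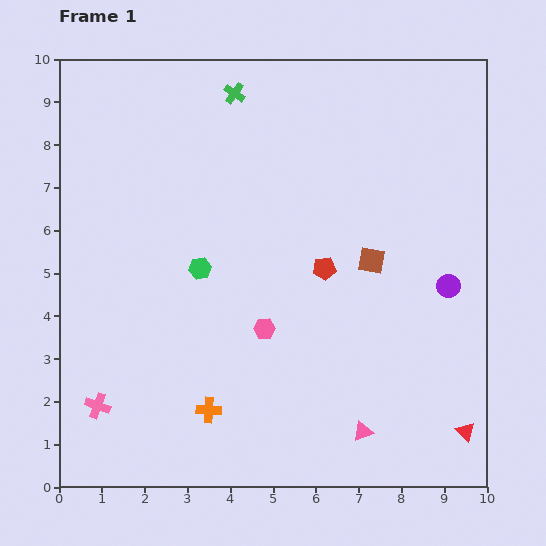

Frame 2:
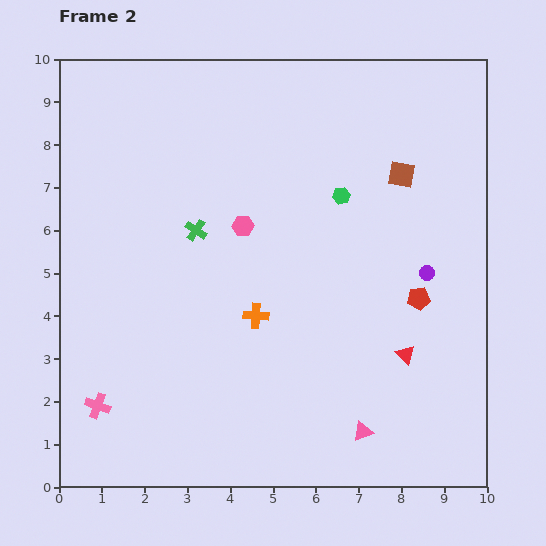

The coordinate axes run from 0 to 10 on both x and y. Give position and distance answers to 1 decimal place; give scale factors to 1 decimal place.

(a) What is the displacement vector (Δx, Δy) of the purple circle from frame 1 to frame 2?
(-0.5, 0.3)

The purple circle was at (9.1, 4.7) in frame 1 and (8.6, 5.0) in frame 2.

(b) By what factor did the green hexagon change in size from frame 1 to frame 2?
0.8×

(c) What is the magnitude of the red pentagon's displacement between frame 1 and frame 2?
2.3

The red pentagon moved from (6.2, 5.1) to (8.4, 4.4), a distance of √(2.2² + 0.7²) ≈ 2.3.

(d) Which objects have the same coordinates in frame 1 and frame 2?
the pink cross, the pink triangle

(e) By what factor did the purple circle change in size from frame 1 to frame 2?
0.6×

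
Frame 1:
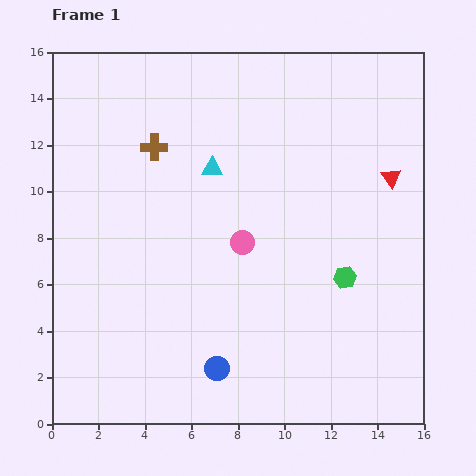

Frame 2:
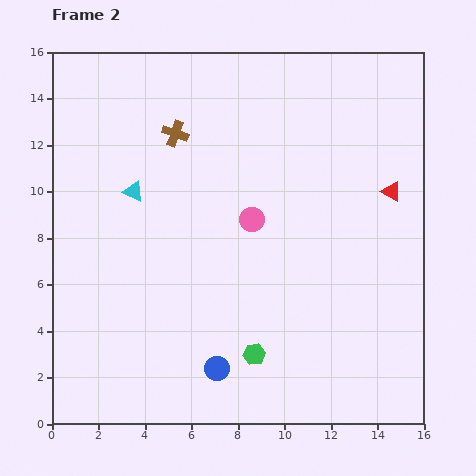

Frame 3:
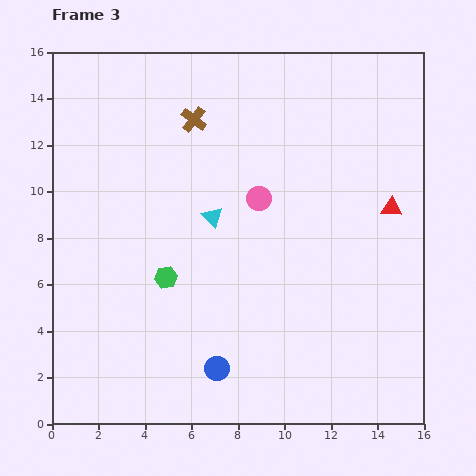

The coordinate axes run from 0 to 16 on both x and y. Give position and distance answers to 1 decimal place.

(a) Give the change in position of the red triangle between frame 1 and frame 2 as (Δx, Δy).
(0.0, -0.6)

The red triangle was at (14.6, 10.6) in frame 1 and (14.6, 10.0) in frame 2.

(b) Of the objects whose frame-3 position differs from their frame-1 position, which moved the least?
the red triangle

(moved 1.3)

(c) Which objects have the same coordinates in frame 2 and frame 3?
the blue circle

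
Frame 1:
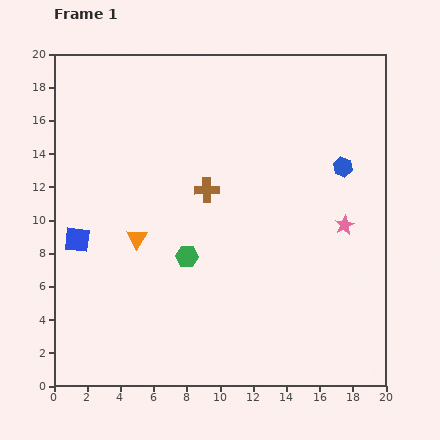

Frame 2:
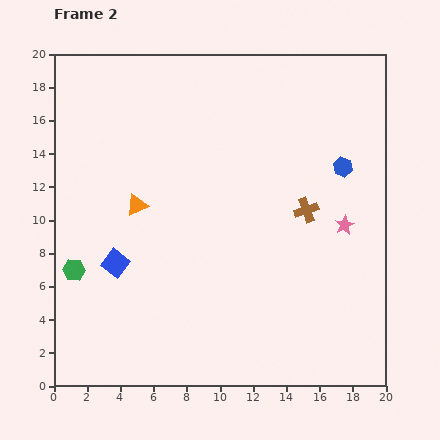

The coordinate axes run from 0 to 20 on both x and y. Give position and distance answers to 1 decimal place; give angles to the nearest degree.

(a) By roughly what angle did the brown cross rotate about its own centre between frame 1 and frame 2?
18° counter-clockwise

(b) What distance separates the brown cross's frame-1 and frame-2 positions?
6.1

The brown cross moved from (9.2, 11.8) to (15.2, 10.6), a distance of √(6.0² + 1.2²) ≈ 6.1.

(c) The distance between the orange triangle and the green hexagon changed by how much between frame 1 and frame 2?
+2.2

Distance in frame 1: 3.2. Distance in frame 2: 5.4.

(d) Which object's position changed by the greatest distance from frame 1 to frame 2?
the green hexagon

(moved 6.8; next 6.1)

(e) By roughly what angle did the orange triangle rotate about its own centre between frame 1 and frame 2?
35° clockwise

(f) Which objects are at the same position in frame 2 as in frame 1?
the blue hexagon, the pink star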